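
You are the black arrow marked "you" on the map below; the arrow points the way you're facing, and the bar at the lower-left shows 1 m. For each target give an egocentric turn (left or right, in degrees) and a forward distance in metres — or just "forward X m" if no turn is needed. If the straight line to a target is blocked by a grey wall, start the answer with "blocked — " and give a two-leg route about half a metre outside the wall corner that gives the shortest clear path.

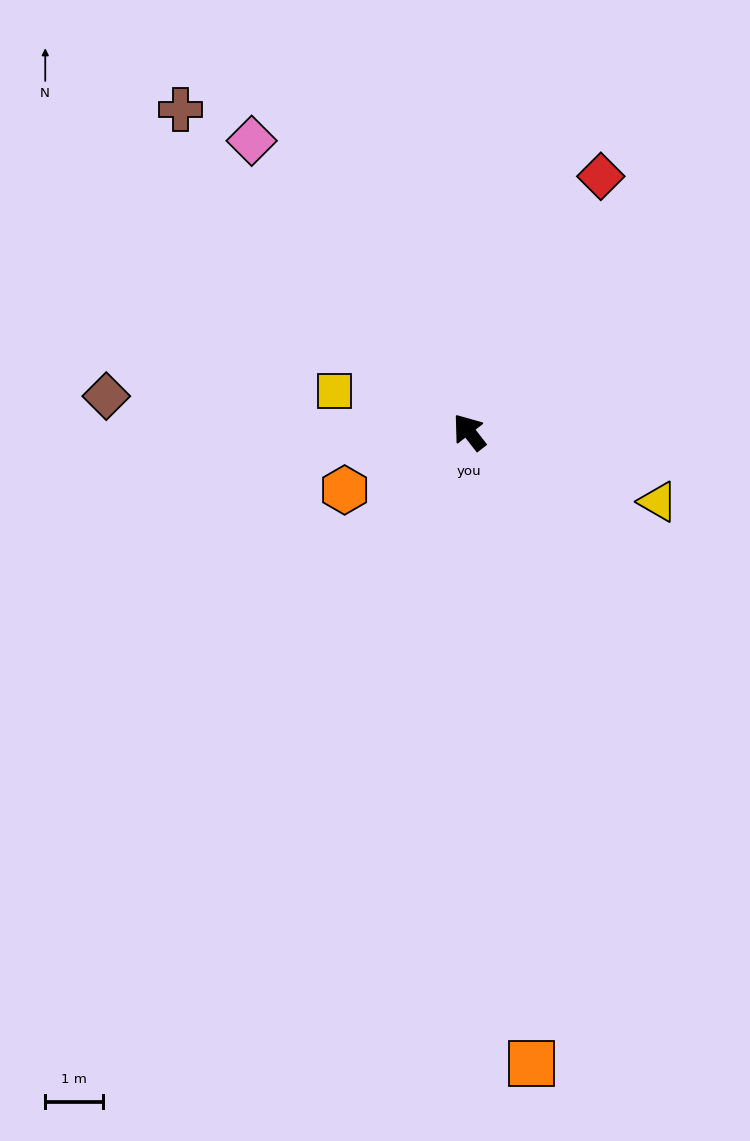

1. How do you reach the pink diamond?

forward 6.3 m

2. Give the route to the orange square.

turn left 148°, forward 11.0 m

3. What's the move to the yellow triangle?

turn right 148°, forward 3.5 m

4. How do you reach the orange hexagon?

turn left 77°, forward 2.4 m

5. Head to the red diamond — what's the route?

turn right 65°, forward 5.0 m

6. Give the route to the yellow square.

turn left 35°, forward 2.4 m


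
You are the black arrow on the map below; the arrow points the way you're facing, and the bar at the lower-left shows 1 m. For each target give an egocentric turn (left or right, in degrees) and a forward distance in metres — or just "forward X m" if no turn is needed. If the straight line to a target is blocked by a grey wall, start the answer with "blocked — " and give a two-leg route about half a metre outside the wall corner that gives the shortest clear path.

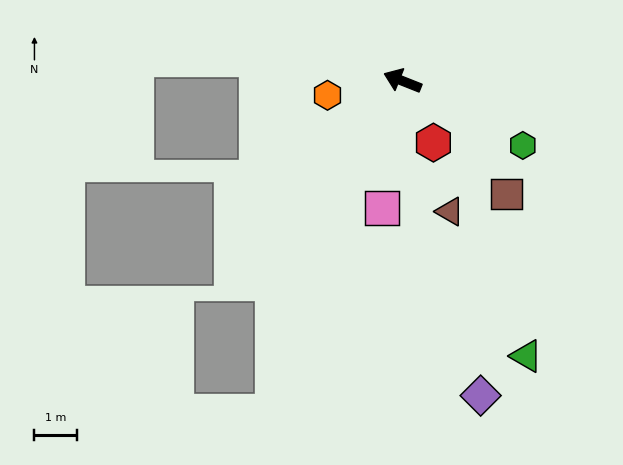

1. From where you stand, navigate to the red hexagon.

turn left 138°, forward 1.6 m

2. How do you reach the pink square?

turn left 103°, forward 3.0 m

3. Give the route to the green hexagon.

turn left 173°, forward 3.2 m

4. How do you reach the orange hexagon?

turn left 32°, forward 1.8 m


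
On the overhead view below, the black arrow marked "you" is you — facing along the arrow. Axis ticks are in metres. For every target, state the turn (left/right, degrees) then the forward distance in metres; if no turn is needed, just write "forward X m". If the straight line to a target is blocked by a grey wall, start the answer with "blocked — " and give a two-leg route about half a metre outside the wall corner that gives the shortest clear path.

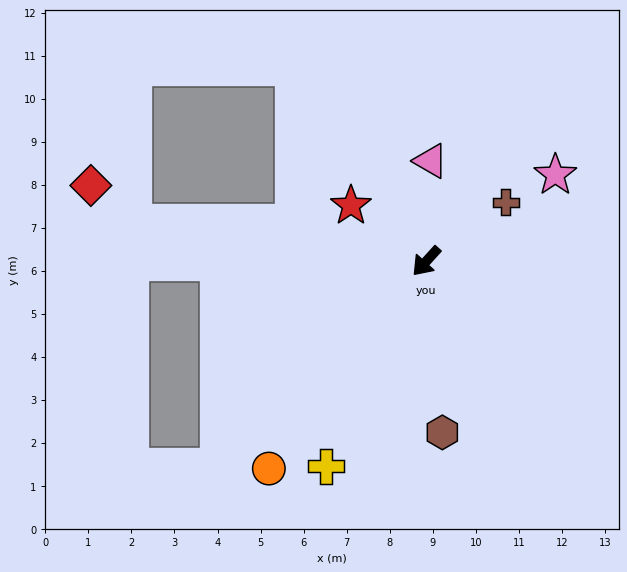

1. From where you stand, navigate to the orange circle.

turn left 5°, forward 6.0 m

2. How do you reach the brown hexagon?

turn left 48°, forward 4.0 m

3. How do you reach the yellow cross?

turn left 16°, forward 5.3 m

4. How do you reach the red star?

turn right 84°, forward 2.2 m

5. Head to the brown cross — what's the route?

turn left 169°, forward 2.3 m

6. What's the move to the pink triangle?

turn right 140°, forward 2.3 m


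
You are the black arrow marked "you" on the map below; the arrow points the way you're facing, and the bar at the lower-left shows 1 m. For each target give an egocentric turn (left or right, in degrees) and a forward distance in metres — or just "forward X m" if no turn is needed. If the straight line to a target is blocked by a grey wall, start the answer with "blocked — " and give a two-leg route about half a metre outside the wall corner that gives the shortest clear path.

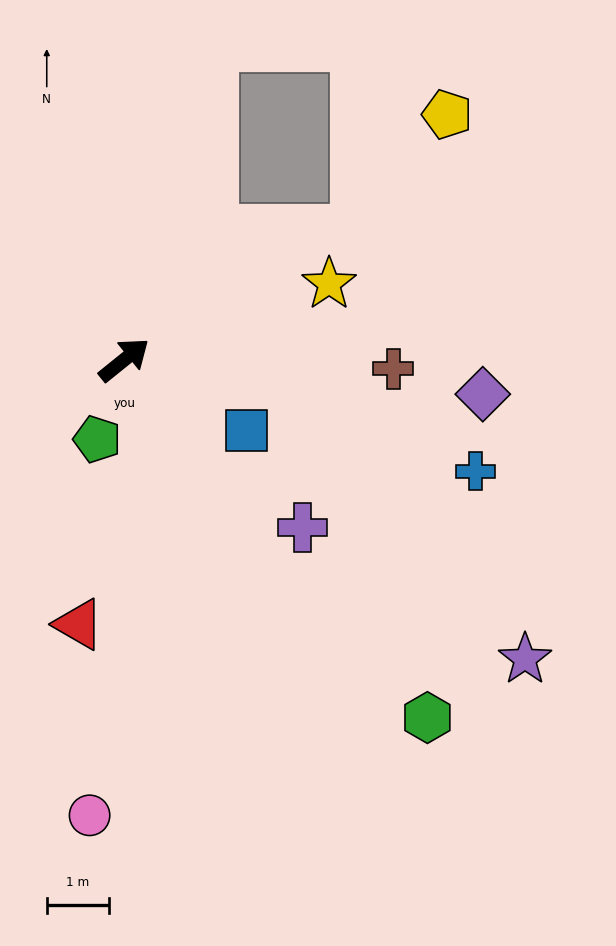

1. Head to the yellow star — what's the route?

turn right 19°, forward 3.5 m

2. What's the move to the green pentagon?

turn right 148°, forward 1.4 m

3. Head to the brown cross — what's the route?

turn right 41°, forward 4.3 m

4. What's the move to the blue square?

turn right 69°, forward 2.3 m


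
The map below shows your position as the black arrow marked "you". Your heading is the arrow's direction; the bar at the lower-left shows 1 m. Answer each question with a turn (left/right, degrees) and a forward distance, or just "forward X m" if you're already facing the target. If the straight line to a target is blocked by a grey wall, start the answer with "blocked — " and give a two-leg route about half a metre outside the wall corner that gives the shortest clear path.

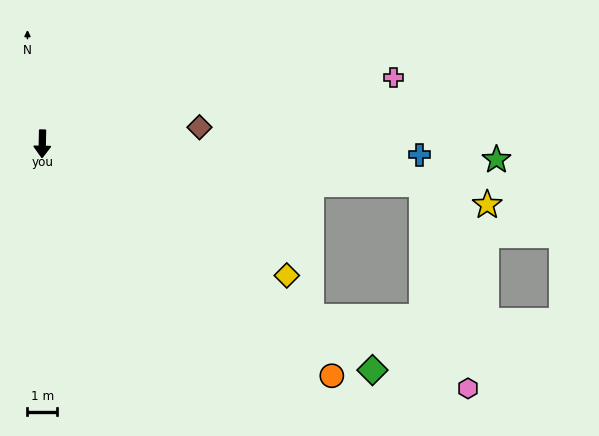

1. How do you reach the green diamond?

turn left 57°, forward 13.5 m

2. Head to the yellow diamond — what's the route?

turn left 63°, forward 9.3 m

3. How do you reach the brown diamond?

turn left 97°, forward 5.3 m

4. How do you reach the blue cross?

turn left 89°, forward 12.7 m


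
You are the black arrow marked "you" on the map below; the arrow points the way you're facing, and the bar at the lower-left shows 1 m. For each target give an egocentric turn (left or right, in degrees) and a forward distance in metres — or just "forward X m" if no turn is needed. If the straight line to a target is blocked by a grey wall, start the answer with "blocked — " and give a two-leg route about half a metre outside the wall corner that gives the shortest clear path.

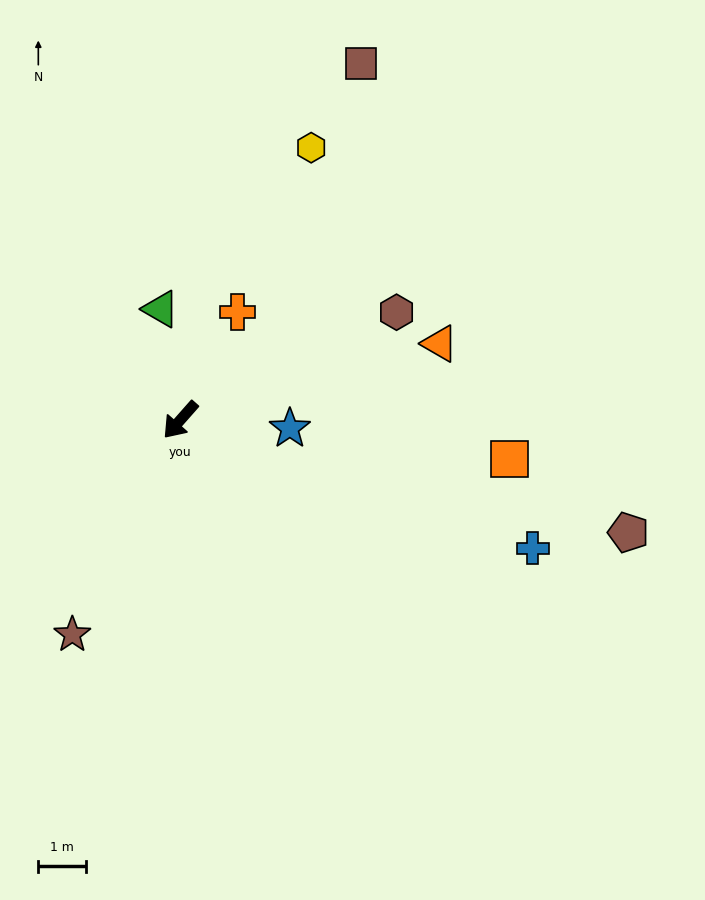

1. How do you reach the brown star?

turn left 15°, forward 5.1 m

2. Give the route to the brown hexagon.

turn left 158°, forward 5.1 m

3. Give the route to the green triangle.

turn right 129°, forward 2.4 m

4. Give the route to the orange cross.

turn right 166°, forward 2.6 m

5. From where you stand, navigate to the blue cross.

turn left 111°, forward 7.9 m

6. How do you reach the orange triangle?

turn left 148°, forward 5.7 m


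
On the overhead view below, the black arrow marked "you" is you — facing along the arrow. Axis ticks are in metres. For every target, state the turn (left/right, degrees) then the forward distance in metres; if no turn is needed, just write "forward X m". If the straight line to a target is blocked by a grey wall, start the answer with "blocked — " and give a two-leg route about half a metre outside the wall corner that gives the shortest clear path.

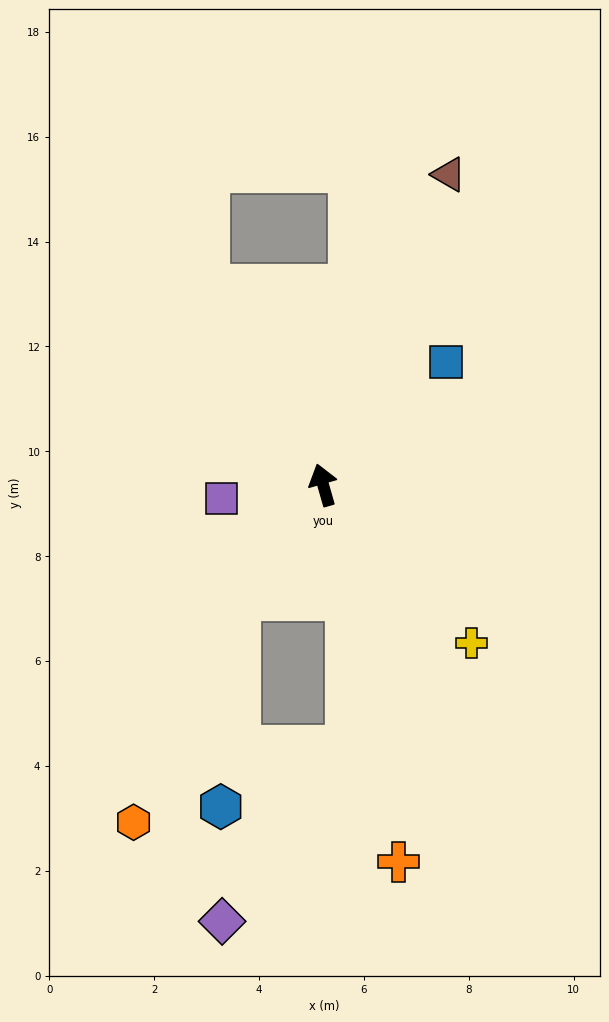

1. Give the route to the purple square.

turn left 82°, forward 2.0 m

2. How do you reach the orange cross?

turn left 175°, forward 7.3 m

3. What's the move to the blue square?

turn right 61°, forward 3.3 m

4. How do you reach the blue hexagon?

blocked — turn left 128°, forward 2.7 m, then turn left 31°, forward 4.0 m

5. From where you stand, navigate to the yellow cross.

turn right 153°, forward 4.1 m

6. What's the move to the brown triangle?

turn right 38°, forward 6.4 m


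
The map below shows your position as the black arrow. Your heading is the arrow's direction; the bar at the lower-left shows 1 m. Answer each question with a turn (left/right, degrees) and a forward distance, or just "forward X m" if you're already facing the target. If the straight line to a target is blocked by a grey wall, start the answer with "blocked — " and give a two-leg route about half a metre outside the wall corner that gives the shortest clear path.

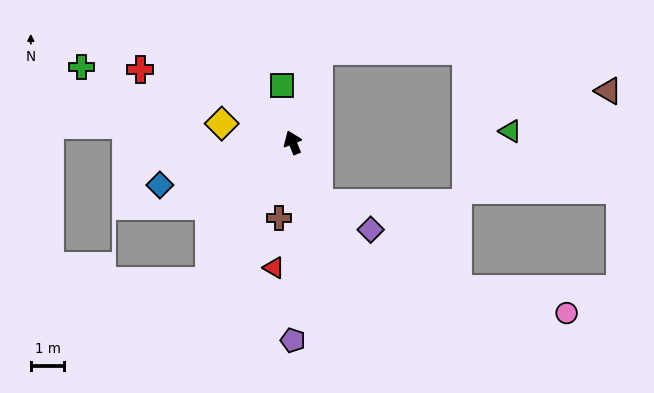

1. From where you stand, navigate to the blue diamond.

turn left 86°, forward 4.2 m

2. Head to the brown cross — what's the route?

turn left 148°, forward 2.3 m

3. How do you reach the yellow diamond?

turn left 53°, forward 2.2 m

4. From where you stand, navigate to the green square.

turn right 11°, forward 1.7 m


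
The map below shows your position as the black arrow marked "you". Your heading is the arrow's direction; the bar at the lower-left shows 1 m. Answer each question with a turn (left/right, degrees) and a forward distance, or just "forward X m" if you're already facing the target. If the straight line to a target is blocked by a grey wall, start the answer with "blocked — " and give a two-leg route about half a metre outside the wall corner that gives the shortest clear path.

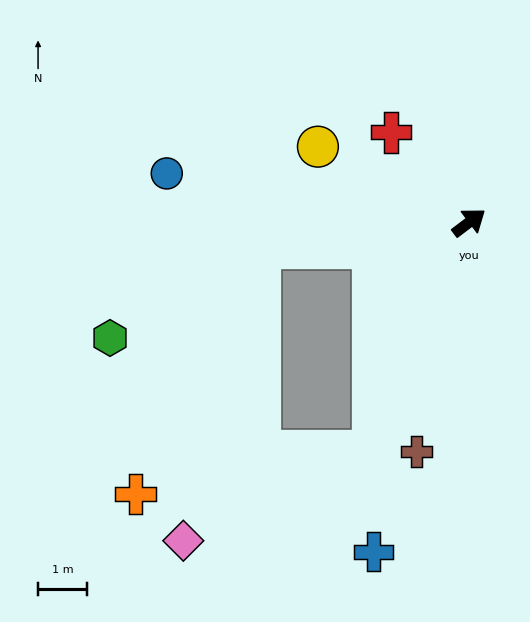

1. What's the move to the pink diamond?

blocked — turn right 150°, forward 5.1 m, then turn right 42°, forward 4.3 m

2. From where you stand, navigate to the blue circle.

turn left 134°, forward 6.3 m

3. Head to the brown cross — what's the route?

turn right 140°, forward 4.8 m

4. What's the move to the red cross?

turn left 94°, forward 2.5 m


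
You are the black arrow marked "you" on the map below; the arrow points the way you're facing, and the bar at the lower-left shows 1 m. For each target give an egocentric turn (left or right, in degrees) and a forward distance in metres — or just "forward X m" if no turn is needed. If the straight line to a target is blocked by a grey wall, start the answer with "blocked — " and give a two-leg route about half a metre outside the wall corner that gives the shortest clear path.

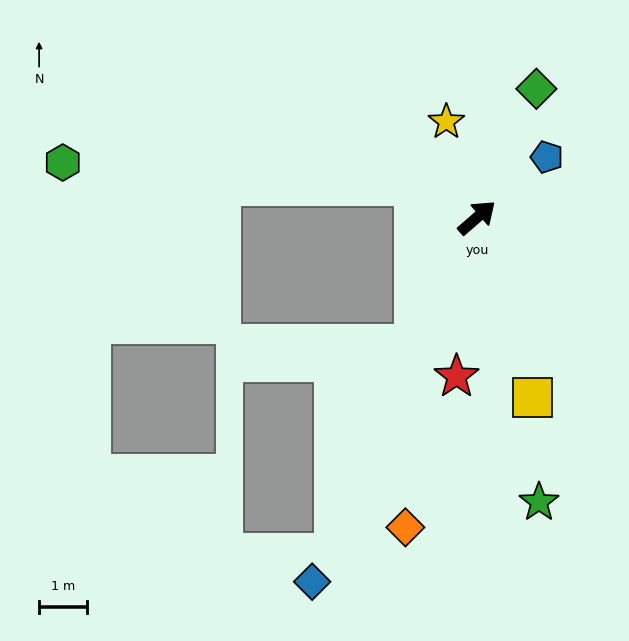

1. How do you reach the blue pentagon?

forward 1.9 m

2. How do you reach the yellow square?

turn right 114°, forward 3.9 m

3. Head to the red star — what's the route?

turn right 138°, forward 3.3 m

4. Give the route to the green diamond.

turn left 24°, forward 2.9 m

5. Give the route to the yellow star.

turn left 67°, forward 2.1 m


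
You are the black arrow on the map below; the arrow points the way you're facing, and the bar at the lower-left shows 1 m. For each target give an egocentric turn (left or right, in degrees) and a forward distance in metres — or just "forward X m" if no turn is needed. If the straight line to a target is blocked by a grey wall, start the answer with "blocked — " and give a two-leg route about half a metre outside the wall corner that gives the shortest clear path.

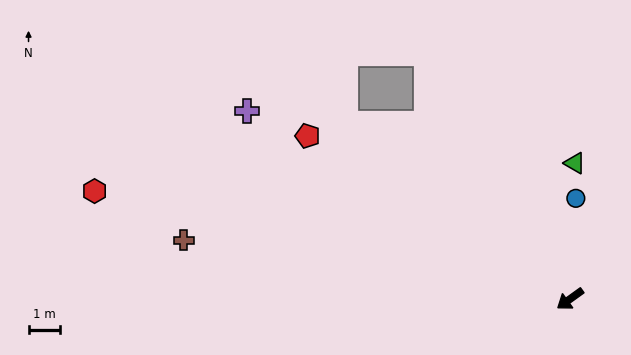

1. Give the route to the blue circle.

turn right 129°, forward 3.2 m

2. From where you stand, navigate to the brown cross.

turn right 44°, forward 12.3 m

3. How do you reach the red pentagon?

turn right 68°, forward 9.7 m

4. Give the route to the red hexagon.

turn right 49°, forward 15.3 m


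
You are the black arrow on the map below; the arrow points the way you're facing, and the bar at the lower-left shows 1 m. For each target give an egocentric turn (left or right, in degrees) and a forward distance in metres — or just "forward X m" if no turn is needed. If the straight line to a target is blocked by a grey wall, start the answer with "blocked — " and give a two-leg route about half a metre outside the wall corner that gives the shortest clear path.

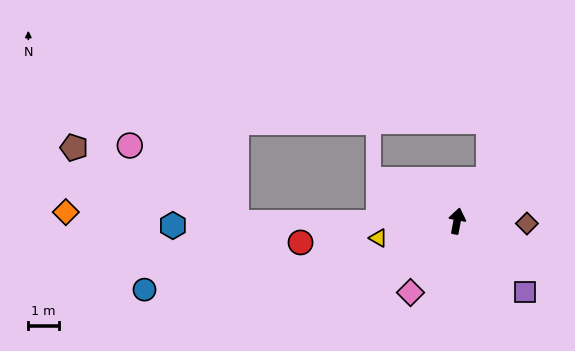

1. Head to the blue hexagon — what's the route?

turn left 101°, forward 9.4 m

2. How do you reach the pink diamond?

turn left 157°, forward 2.8 m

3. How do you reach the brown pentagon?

blocked — turn left 101°, forward 7.3 m, then turn right 25°, forward 5.9 m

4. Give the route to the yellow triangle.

turn left 113°, forward 2.7 m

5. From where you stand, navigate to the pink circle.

blocked — turn left 101°, forward 7.3 m, then turn right 36°, forward 4.3 m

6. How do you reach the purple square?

turn right 126°, forward 3.2 m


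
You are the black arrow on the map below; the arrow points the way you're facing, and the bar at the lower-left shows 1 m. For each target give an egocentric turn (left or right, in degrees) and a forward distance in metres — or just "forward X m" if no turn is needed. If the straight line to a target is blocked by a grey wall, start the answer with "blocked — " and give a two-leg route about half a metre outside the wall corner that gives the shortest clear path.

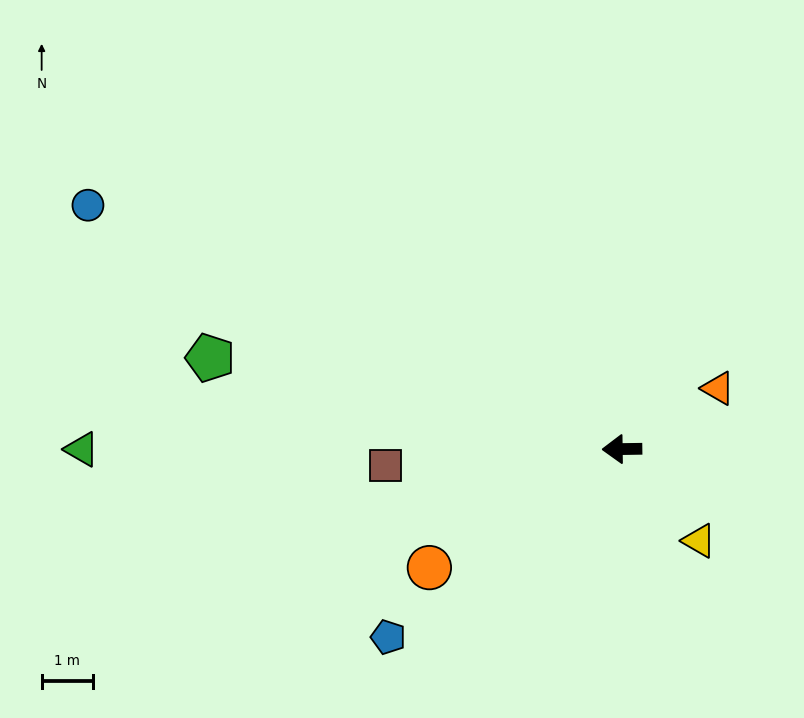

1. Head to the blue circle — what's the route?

turn right 25°, forward 11.4 m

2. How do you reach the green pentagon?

turn right 13°, forward 8.2 m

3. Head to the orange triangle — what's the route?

turn right 148°, forward 2.2 m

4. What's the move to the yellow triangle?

turn left 129°, forward 2.3 m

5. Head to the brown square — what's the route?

turn left 3°, forward 4.6 m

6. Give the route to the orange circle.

turn left 31°, forward 4.4 m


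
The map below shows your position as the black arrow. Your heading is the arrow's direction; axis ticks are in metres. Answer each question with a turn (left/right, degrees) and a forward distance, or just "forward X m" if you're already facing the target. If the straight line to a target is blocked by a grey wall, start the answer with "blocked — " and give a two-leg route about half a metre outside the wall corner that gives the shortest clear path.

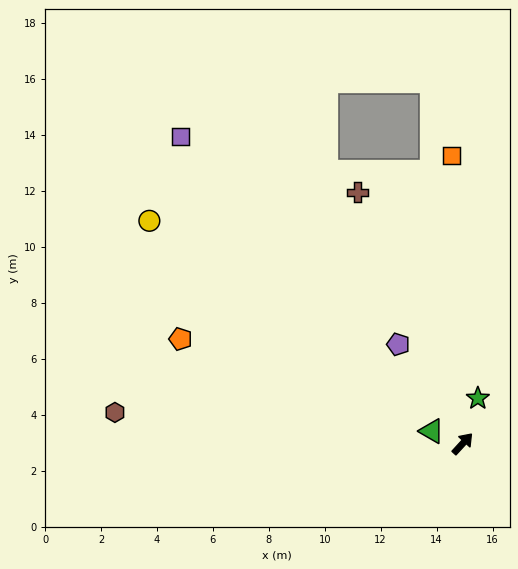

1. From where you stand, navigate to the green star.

turn left 24°, forward 1.7 m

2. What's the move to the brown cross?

turn left 65°, forward 9.7 m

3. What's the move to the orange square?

turn left 45°, forward 10.3 m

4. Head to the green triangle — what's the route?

turn left 111°, forward 1.2 m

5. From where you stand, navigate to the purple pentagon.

turn left 76°, forward 4.2 m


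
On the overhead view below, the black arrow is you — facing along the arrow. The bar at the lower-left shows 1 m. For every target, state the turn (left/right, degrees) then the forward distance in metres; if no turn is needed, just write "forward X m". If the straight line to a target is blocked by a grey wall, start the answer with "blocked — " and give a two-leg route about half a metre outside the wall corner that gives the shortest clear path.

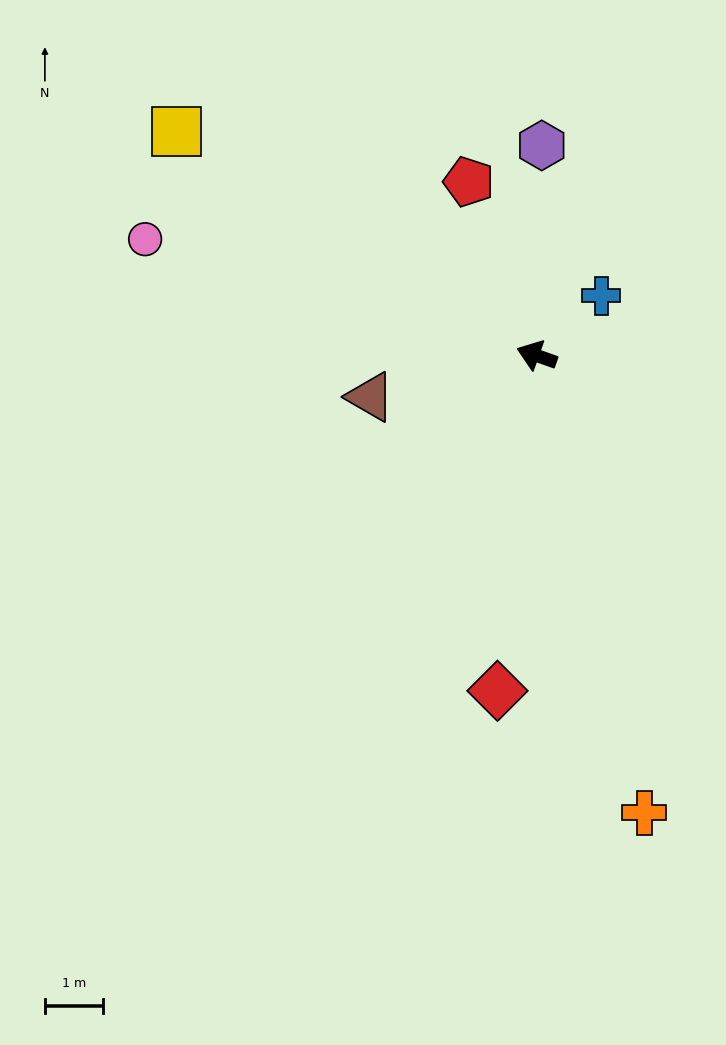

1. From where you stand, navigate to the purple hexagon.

turn right 72°, forward 3.6 m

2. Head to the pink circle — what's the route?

turn left 3°, forward 7.0 m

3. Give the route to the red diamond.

turn left 103°, forward 5.8 m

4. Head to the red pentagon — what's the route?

turn right 49°, forward 3.2 m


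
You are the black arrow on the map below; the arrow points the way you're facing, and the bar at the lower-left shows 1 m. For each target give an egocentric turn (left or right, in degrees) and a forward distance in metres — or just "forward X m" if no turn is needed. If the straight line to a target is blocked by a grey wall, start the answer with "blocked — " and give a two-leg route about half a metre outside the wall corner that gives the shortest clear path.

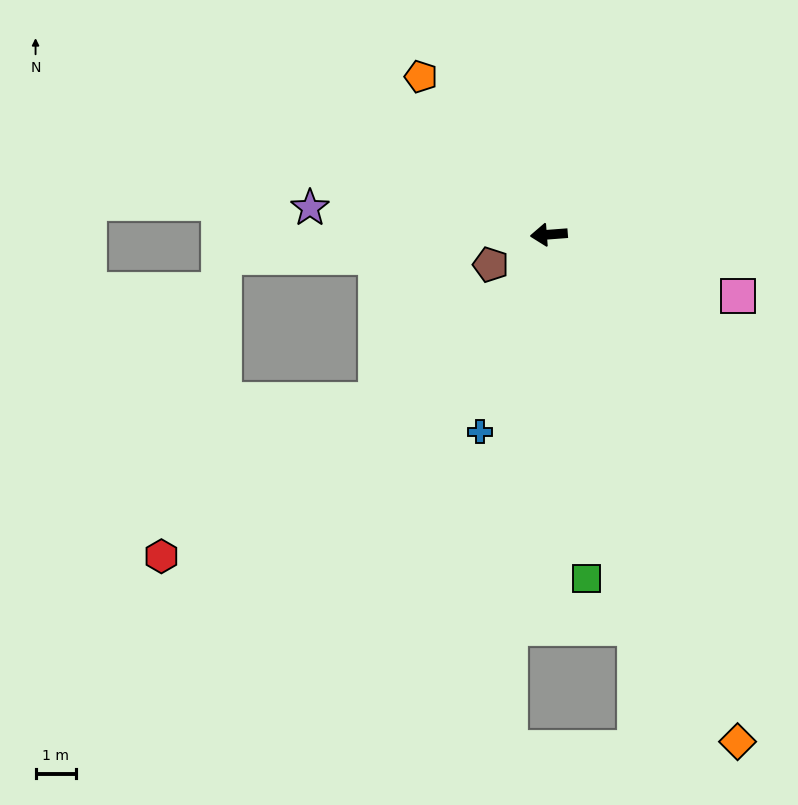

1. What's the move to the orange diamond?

turn left 106°, forward 13.3 m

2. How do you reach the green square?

turn left 92°, forward 8.5 m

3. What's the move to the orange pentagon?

turn right 55°, forward 5.0 m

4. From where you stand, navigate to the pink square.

turn left 158°, forward 4.9 m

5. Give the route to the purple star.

turn right 11°, forward 5.9 m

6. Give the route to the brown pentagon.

turn left 23°, forward 1.6 m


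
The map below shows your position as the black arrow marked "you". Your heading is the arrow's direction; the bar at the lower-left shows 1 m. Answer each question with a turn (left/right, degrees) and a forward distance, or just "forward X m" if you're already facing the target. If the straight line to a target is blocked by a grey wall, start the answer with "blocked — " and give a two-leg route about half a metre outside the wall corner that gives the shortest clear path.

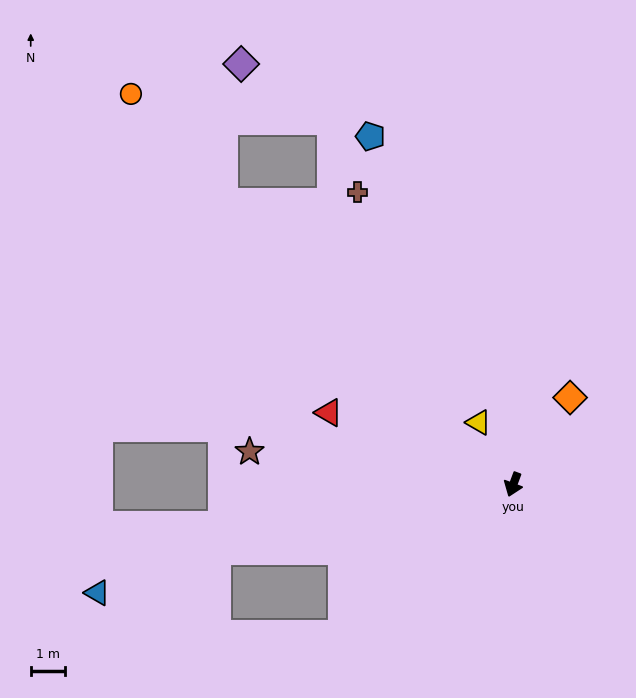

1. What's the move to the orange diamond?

turn left 167°, forward 3.0 m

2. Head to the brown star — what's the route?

turn right 77°, forward 7.7 m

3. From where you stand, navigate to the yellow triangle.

turn right 130°, forward 2.1 m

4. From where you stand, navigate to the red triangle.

turn right 91°, forward 5.7 m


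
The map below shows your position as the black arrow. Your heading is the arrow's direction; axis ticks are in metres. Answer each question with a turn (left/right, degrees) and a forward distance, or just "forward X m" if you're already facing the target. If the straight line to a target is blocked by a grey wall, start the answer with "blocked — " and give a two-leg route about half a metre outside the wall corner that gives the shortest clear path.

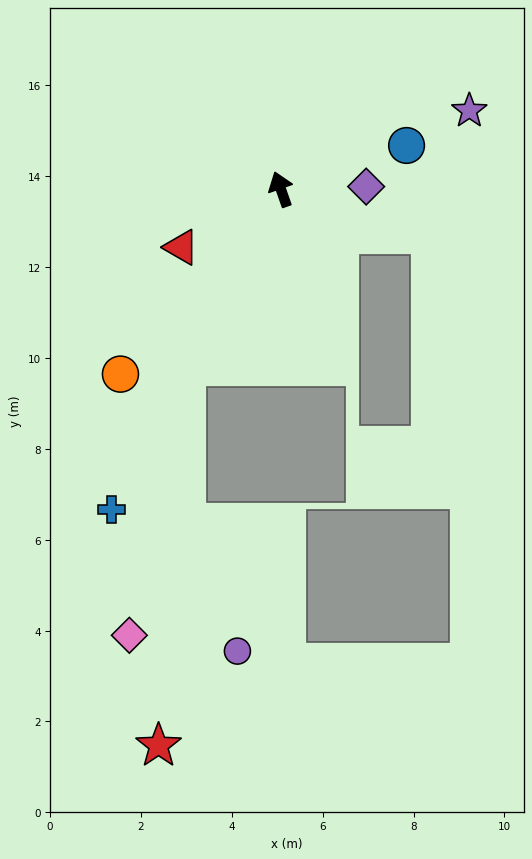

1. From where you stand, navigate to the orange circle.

turn left 120°, forward 5.4 m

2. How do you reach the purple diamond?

turn right 108°, forward 1.9 m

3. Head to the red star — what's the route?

blocked — turn left 133°, forward 4.4 m, then turn left 23°, forward 8.4 m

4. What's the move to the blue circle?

turn right 90°, forward 2.9 m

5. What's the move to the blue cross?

turn left 133°, forward 8.0 m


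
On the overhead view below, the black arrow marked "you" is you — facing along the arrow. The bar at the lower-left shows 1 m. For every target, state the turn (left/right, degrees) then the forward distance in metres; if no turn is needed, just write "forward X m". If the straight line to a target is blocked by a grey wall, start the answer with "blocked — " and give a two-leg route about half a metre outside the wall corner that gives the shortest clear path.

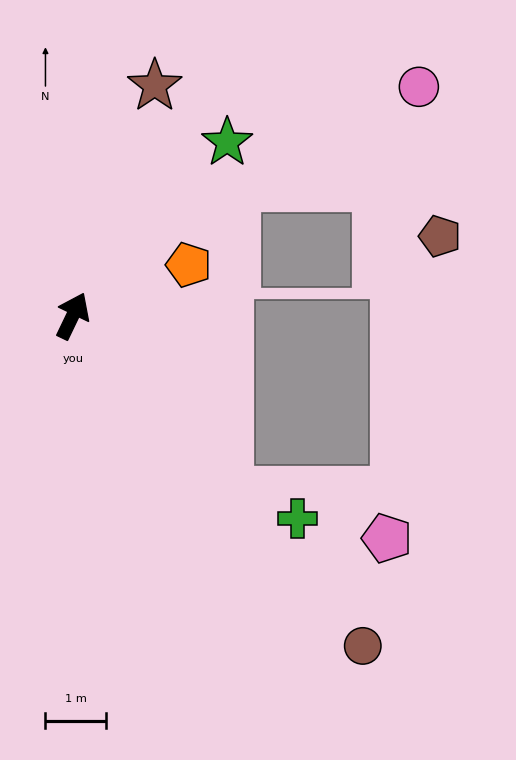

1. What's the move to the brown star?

turn left 6°, forward 4.0 m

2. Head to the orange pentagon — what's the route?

turn right 41°, forward 2.1 m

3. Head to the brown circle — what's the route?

turn right 113°, forward 7.3 m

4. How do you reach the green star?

turn right 16°, forward 3.8 m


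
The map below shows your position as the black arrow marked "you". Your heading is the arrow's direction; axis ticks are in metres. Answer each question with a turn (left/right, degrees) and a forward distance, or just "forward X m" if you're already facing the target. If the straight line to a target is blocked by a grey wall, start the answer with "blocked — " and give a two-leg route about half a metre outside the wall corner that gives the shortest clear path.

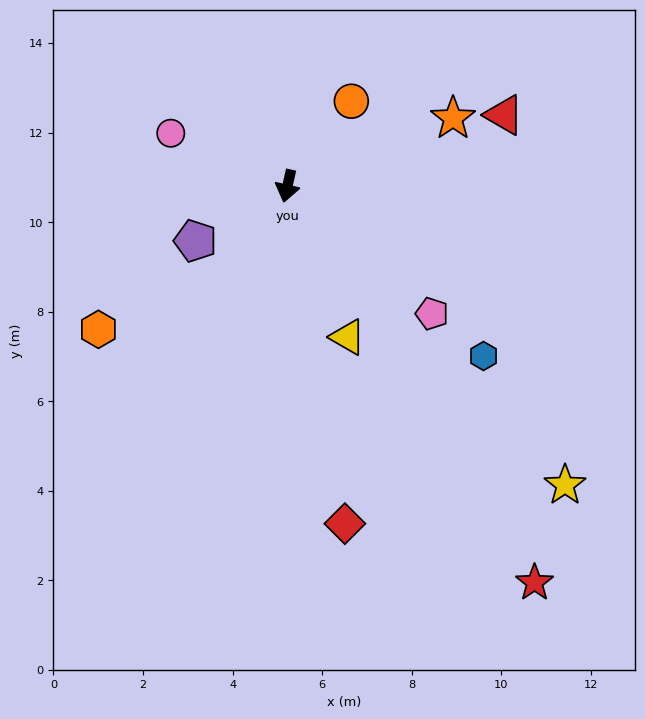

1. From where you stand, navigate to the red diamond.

turn left 22°, forward 7.6 m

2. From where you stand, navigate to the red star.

turn left 45°, forward 10.4 m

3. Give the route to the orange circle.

turn left 156°, forward 2.4 m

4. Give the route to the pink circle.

turn right 102°, forward 2.9 m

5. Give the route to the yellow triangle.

turn left 34°, forward 3.6 m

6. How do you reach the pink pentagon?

turn left 61°, forward 4.3 m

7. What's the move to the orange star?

turn left 125°, forward 4.0 m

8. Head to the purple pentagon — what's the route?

turn right 46°, forward 2.4 m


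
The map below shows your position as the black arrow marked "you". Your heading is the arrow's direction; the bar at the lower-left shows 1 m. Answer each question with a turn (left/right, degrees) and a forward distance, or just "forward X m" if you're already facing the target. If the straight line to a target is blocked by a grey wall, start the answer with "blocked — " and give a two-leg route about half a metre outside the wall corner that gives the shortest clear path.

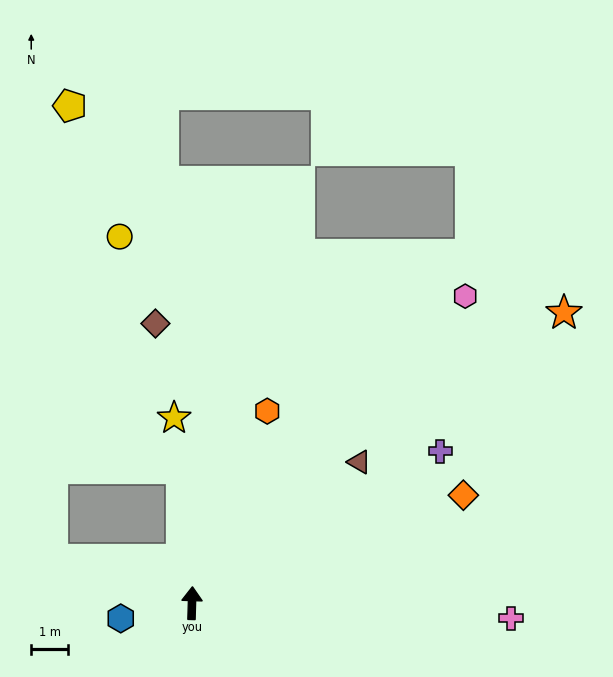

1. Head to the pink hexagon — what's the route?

turn right 40°, forward 11.2 m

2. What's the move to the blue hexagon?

turn left 104°, forward 2.0 m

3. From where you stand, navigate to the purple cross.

turn right 57°, forward 7.9 m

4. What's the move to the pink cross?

turn right 91°, forward 8.7 m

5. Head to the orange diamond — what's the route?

turn right 67°, forward 8.0 m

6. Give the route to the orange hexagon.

turn right 20°, forward 5.6 m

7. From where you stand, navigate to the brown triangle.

turn right 48°, forward 6.0 m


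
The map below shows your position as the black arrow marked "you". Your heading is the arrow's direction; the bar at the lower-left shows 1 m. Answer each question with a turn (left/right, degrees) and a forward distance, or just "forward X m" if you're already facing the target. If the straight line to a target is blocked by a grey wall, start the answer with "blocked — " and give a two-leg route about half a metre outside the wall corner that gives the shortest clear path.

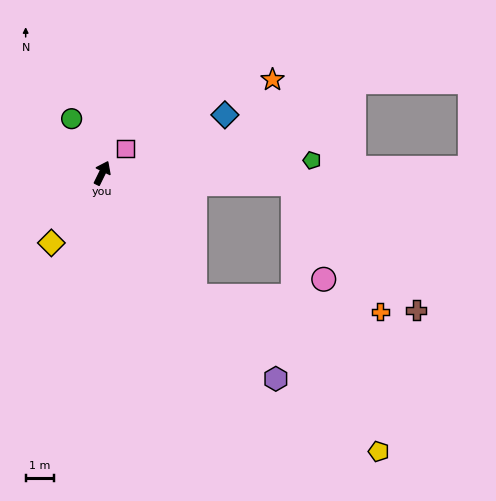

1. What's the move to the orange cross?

blocked — turn right 117°, forward 5.5 m, then turn left 48°, forward 6.6 m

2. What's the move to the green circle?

turn left 56°, forward 2.2 m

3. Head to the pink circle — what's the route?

blocked — turn right 67°, forward 6.8 m, then turn right 69°, forward 3.6 m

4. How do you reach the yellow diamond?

turn left 170°, forward 3.1 m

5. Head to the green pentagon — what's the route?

turn right 60°, forward 7.5 m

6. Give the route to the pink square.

turn right 18°, forward 1.2 m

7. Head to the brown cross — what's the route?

blocked — turn right 67°, forward 6.8 m, then turn right 43°, forward 6.3 m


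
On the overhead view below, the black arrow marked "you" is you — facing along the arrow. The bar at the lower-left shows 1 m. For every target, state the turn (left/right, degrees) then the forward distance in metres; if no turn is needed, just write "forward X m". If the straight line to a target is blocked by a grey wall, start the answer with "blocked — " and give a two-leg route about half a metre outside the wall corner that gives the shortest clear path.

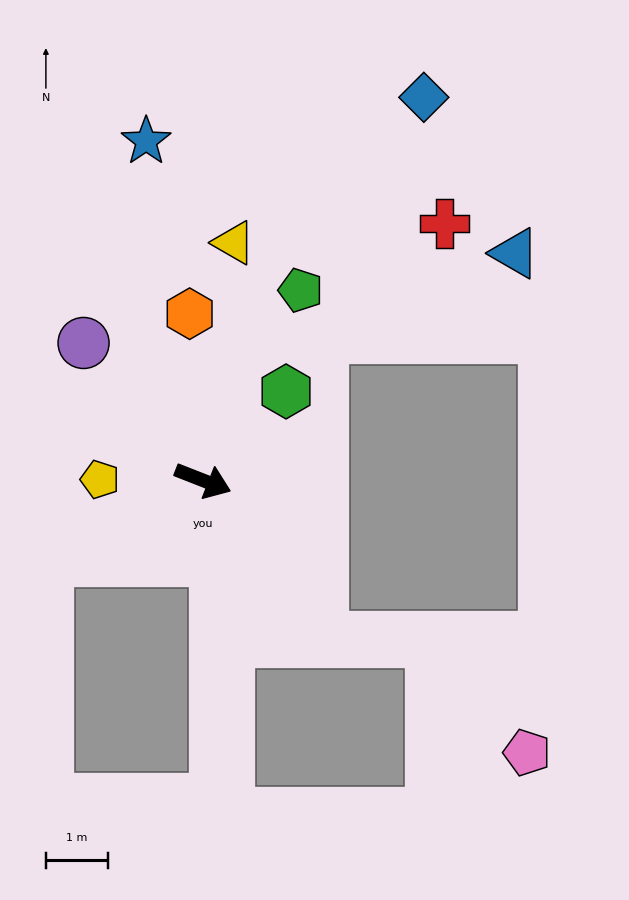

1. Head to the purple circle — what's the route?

turn left 152°, forward 3.0 m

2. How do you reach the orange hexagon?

turn left 116°, forward 2.7 m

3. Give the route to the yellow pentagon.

turn right 159°, forward 1.7 m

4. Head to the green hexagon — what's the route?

turn left 68°, forward 2.0 m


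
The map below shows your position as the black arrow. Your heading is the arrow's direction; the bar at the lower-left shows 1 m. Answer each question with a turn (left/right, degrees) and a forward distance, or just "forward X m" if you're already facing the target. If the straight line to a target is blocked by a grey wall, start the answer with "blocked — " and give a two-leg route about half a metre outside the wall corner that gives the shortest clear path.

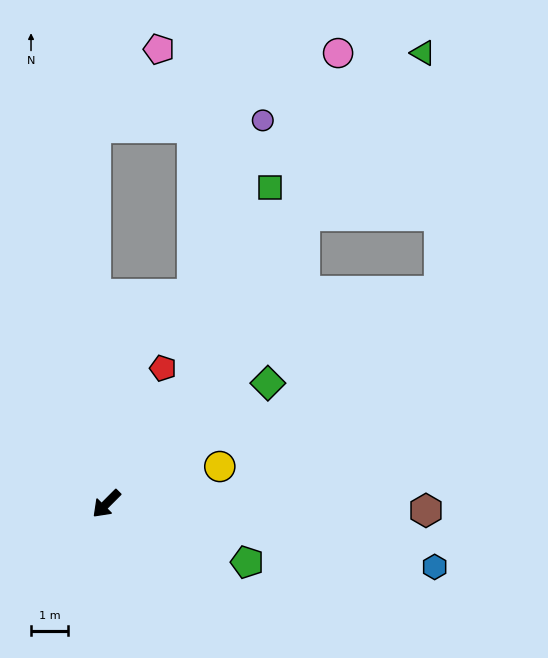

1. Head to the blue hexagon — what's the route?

turn left 124°, forward 9.1 m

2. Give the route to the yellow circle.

turn left 153°, forward 3.3 m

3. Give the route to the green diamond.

turn left 172°, forward 5.5 m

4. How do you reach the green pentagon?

turn left 112°, forward 4.2 m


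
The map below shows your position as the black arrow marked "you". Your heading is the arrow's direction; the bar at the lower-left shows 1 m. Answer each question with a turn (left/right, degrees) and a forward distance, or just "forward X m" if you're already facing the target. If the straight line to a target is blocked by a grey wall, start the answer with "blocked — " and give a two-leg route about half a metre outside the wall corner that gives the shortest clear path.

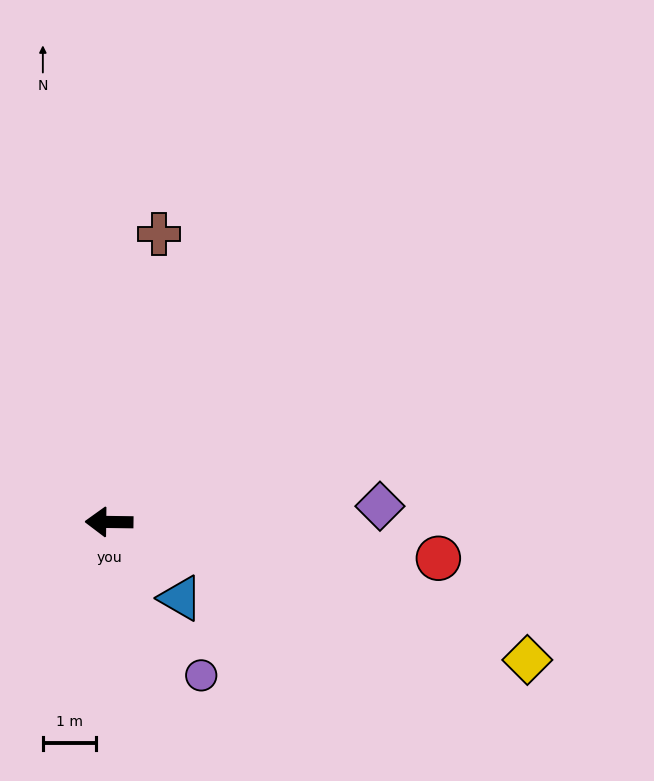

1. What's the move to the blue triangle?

turn left 134°, forward 2.0 m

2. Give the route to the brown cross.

turn right 99°, forward 5.5 m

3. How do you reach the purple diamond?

turn right 176°, forward 5.1 m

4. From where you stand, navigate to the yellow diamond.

turn left 162°, forward 8.3 m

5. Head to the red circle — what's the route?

turn left 174°, forward 6.3 m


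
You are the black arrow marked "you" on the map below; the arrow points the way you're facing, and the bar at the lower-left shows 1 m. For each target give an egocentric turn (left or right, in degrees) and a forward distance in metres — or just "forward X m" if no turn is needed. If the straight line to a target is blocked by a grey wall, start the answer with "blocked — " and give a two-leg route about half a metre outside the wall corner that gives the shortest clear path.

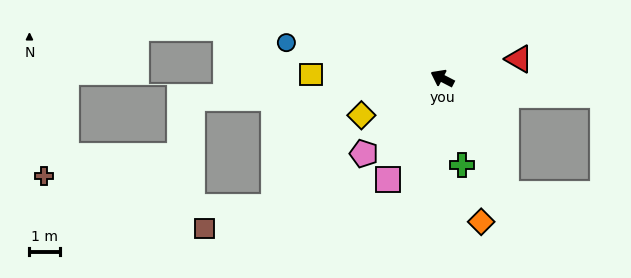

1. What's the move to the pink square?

turn left 89°, forward 3.8 m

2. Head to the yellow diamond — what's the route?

turn left 52°, forward 2.9 m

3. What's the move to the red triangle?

turn right 139°, forward 2.6 m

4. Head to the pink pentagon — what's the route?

turn left 71°, forward 3.6 m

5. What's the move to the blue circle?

turn left 14°, forward 5.2 m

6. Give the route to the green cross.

turn left 130°, forward 2.9 m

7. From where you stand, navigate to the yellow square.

turn left 26°, forward 4.3 m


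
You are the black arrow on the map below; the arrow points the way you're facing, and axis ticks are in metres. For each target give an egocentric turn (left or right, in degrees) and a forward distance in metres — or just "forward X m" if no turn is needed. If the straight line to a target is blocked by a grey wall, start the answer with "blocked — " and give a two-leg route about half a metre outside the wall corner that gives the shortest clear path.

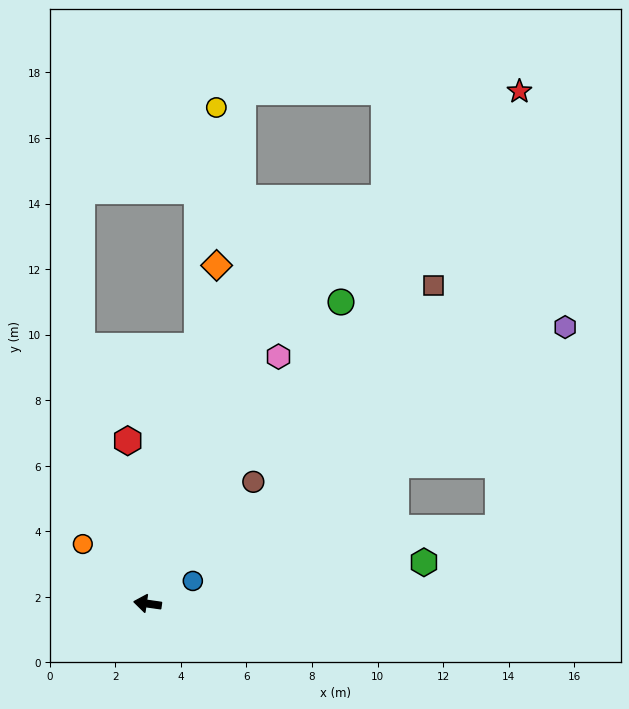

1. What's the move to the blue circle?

turn right 145°, forward 1.5 m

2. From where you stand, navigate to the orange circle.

turn right 35°, forward 2.7 m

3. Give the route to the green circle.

turn right 115°, forward 10.9 m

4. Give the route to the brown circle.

turn right 123°, forward 4.9 m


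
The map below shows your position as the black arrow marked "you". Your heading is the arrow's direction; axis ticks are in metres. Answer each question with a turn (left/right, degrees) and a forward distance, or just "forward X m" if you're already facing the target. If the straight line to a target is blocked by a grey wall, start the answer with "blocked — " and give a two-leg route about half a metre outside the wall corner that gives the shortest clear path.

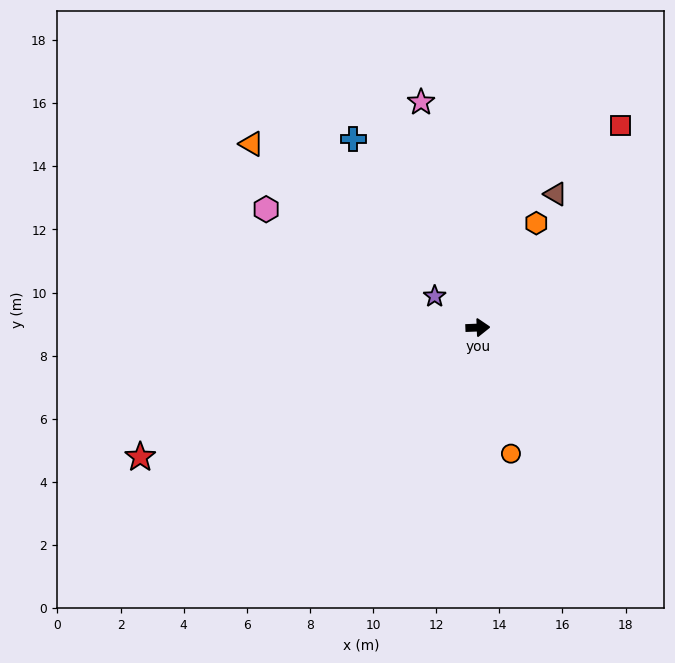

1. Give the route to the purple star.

turn left 142°, forward 1.7 m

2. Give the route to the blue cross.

turn left 121°, forward 7.2 m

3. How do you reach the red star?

turn right 161°, forward 11.5 m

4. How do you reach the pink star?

turn left 102°, forward 7.4 m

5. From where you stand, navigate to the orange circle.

turn right 78°, forward 4.1 m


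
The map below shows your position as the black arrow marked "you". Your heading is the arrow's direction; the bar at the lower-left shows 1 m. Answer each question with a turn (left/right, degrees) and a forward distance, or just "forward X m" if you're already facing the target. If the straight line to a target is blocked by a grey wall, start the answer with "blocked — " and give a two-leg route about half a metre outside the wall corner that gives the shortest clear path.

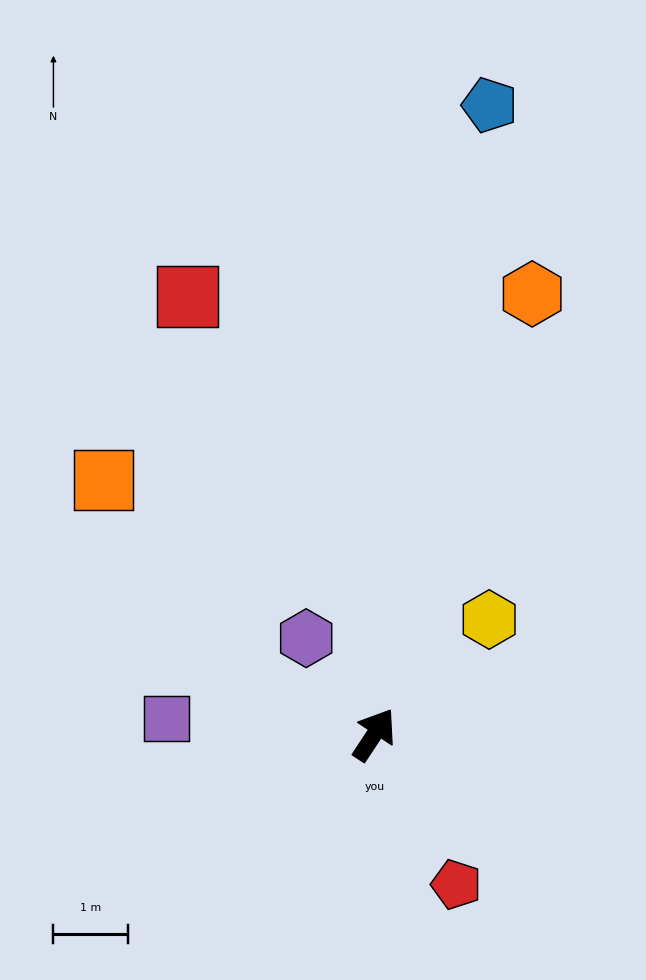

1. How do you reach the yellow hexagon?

turn right 12°, forward 2.2 m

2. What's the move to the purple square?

turn left 119°, forward 2.8 m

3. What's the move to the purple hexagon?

turn left 69°, forward 1.6 m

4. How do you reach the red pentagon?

turn right 118°, forward 2.3 m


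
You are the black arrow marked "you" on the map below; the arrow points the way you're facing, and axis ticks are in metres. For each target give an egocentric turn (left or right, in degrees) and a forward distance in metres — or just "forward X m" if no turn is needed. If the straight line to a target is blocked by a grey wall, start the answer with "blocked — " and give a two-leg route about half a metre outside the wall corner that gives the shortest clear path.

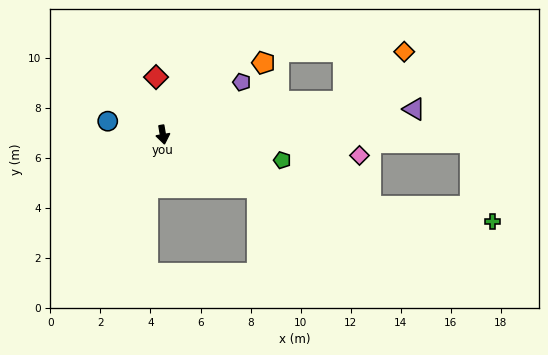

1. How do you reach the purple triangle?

turn left 86°, forward 10.1 m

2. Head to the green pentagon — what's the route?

turn left 68°, forward 4.9 m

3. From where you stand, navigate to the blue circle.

turn right 113°, forward 2.3 m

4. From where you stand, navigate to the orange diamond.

blocked — turn left 91°, forward 7.3 m, then turn left 29°, forward 3.1 m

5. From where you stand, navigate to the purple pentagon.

turn left 114°, forward 3.8 m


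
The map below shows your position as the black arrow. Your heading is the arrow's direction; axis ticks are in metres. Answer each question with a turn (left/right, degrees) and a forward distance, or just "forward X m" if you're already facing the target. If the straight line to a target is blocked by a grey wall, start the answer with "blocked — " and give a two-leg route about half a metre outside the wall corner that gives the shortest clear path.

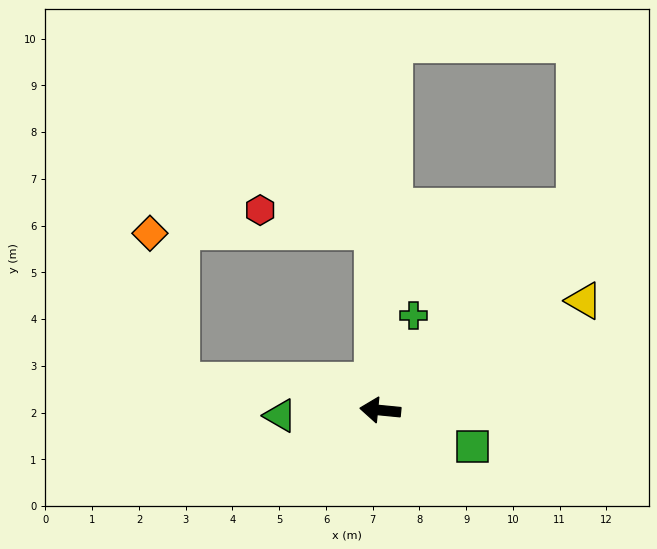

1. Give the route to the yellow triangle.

turn right 146°, forward 4.9 m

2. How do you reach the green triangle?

turn left 9°, forward 2.1 m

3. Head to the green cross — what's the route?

turn right 104°, forward 2.1 m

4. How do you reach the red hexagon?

blocked — turn right 83°, forward 3.9 m, then turn left 79°, forward 2.5 m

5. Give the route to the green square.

turn left 164°, forward 2.1 m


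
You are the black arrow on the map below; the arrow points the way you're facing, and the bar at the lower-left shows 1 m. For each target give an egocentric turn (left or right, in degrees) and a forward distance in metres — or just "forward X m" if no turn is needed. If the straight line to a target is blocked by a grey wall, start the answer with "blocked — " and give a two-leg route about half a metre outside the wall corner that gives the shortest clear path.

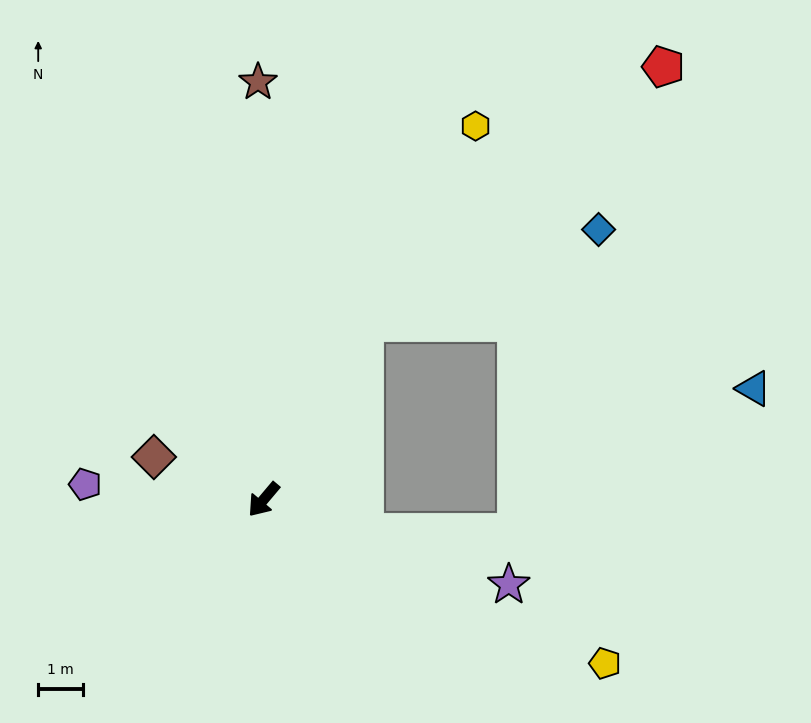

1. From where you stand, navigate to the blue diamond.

blocked — turn right 170°, forward 4.5 m, then turn right 38°, forward 5.6 m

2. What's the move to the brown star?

turn right 139°, forward 9.3 m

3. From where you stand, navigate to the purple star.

turn left 111°, forward 5.8 m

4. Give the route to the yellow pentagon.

turn left 104°, forward 8.4 m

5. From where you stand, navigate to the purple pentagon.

turn right 55°, forward 4.0 m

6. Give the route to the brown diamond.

turn right 71°, forward 2.6 m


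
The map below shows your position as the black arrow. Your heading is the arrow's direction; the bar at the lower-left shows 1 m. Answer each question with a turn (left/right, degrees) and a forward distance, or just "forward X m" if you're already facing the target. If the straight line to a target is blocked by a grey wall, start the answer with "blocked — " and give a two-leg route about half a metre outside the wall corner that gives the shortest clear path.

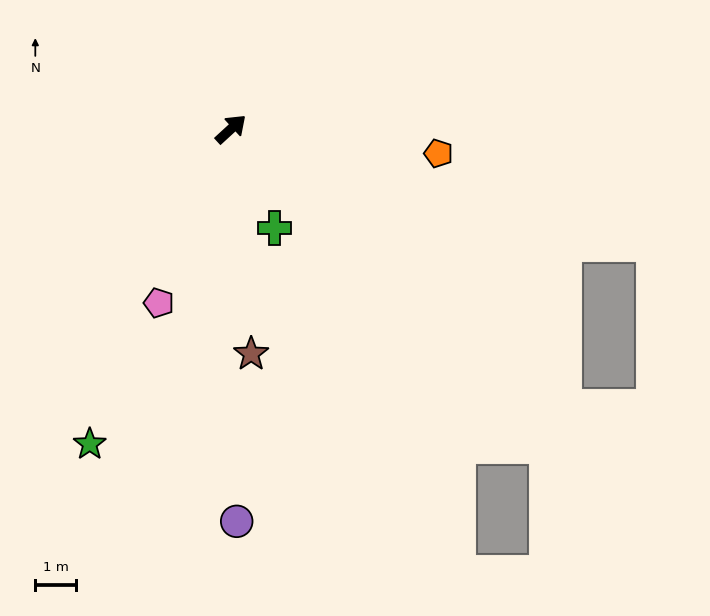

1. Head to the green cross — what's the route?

turn right 109°, forward 2.6 m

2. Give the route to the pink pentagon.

turn right 155°, forward 4.6 m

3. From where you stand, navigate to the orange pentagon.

turn right 49°, forward 5.1 m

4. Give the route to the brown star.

turn right 127°, forward 5.5 m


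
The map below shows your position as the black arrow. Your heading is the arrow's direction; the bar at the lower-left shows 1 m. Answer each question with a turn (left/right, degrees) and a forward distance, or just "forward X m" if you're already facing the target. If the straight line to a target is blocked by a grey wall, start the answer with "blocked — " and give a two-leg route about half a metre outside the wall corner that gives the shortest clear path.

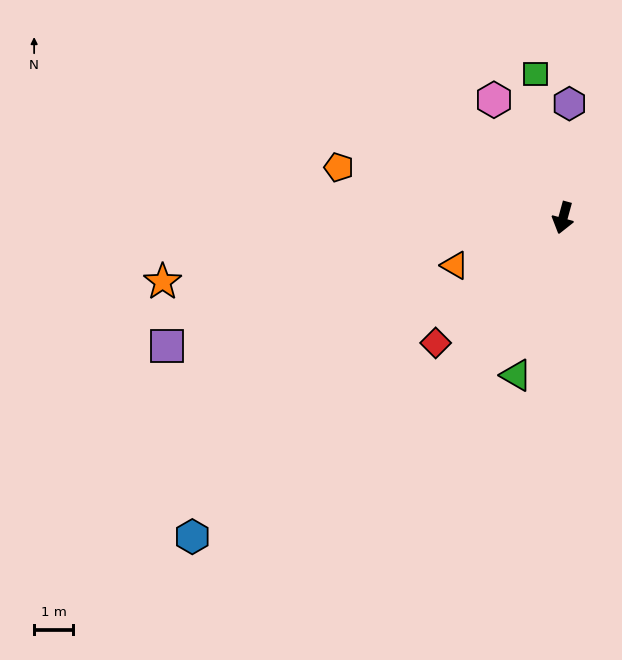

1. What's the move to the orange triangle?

turn right 51°, forward 3.0 m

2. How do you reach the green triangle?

forward 4.2 m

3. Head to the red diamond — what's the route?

turn right 30°, forward 4.6 m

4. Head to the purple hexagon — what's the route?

turn right 168°, forward 2.9 m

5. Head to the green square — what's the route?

turn right 154°, forward 3.7 m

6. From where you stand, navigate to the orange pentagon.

turn right 87°, forward 5.9 m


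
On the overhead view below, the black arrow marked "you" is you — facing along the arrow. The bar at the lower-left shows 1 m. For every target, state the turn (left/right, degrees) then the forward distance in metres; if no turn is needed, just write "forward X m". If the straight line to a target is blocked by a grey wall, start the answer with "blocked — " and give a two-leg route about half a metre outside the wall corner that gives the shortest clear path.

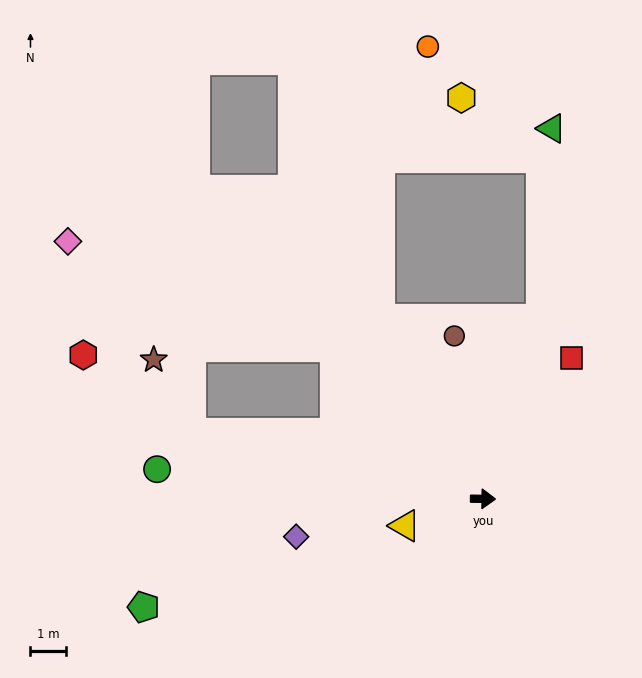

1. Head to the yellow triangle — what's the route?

turn right 160°, forward 2.3 m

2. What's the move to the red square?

turn left 59°, forward 4.7 m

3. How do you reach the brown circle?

turn left 101°, forward 4.7 m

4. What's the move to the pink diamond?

blocked — turn left 135°, forward 6.0 m, then turn left 24°, forward 8.1 m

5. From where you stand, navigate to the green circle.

turn left 176°, forward 9.3 m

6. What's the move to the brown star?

blocked — turn left 168°, forward 8.4 m, then turn right 50°, forward 2.3 m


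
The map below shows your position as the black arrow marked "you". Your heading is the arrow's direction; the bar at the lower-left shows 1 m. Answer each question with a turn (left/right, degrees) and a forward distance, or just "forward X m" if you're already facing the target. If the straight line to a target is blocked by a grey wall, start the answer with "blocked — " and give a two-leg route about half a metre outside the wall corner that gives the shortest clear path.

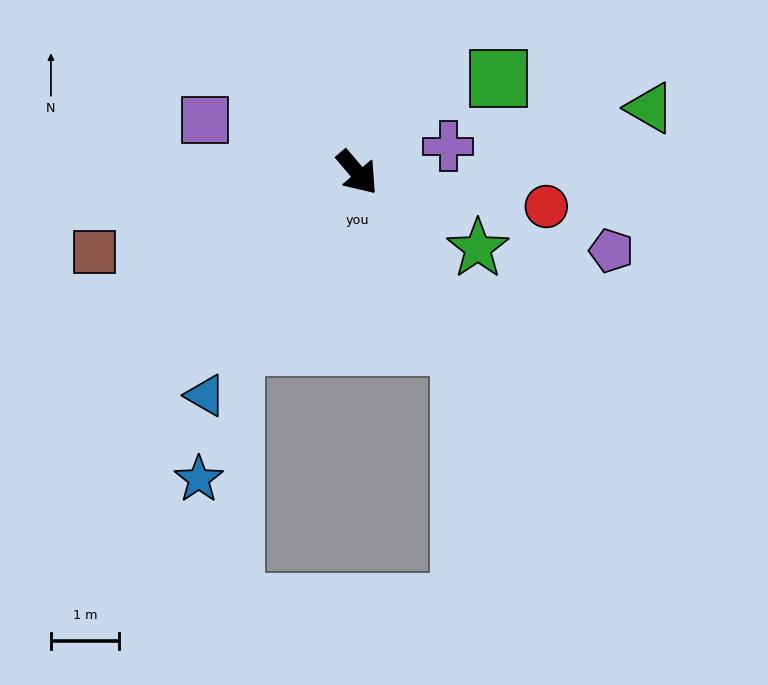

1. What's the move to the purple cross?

turn left 66°, forward 1.4 m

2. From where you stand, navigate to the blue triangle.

turn right 75°, forward 4.0 m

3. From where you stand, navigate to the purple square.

turn right 149°, forward 2.4 m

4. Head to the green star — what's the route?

turn left 17°, forward 2.1 m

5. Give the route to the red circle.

turn left 39°, forward 2.8 m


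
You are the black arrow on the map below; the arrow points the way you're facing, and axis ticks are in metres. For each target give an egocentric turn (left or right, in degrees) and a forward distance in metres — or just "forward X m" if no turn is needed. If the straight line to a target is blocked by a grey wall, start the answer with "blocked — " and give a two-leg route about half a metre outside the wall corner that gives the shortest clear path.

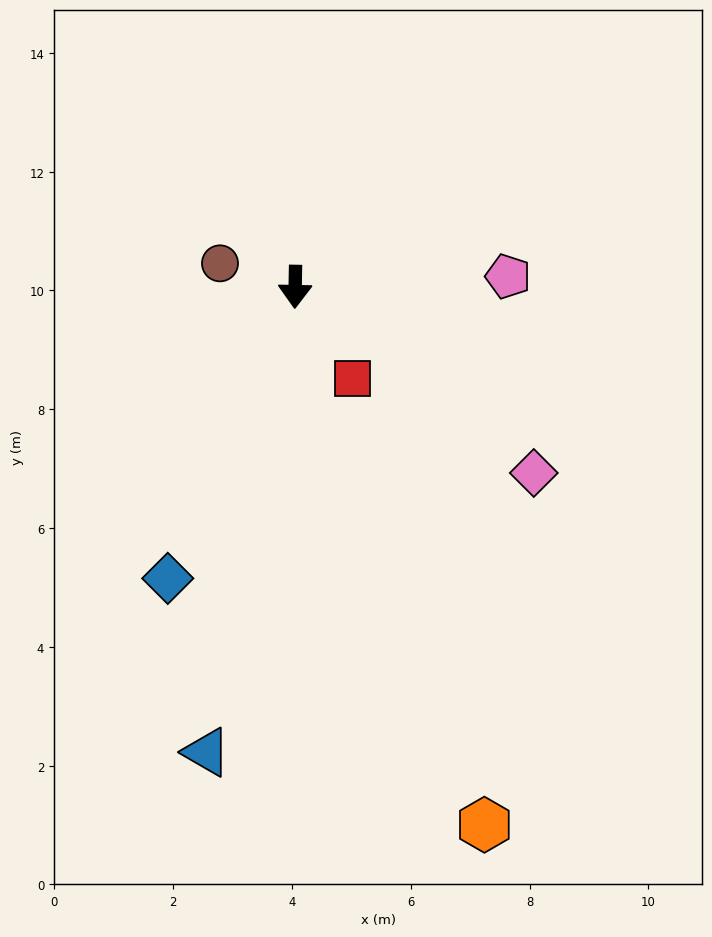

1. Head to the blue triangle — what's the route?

turn right 10°, forward 8.0 m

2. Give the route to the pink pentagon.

turn left 94°, forward 3.6 m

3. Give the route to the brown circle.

turn right 106°, forward 1.3 m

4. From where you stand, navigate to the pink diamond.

turn left 53°, forward 5.1 m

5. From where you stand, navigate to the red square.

turn left 33°, forward 1.8 m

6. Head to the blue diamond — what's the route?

turn right 23°, forward 5.4 m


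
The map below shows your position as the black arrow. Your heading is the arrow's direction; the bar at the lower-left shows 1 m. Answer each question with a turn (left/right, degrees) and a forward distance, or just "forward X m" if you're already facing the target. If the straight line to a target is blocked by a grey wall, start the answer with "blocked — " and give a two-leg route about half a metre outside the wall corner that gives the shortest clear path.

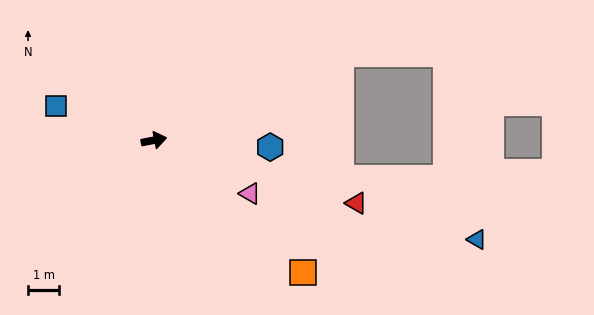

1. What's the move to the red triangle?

turn right 28°, forward 6.8 m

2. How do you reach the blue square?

turn left 150°, forward 3.3 m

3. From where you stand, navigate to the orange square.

turn right 53°, forward 6.3 m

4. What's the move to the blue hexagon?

turn right 14°, forward 3.7 m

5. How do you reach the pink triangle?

turn right 40°, forward 3.5 m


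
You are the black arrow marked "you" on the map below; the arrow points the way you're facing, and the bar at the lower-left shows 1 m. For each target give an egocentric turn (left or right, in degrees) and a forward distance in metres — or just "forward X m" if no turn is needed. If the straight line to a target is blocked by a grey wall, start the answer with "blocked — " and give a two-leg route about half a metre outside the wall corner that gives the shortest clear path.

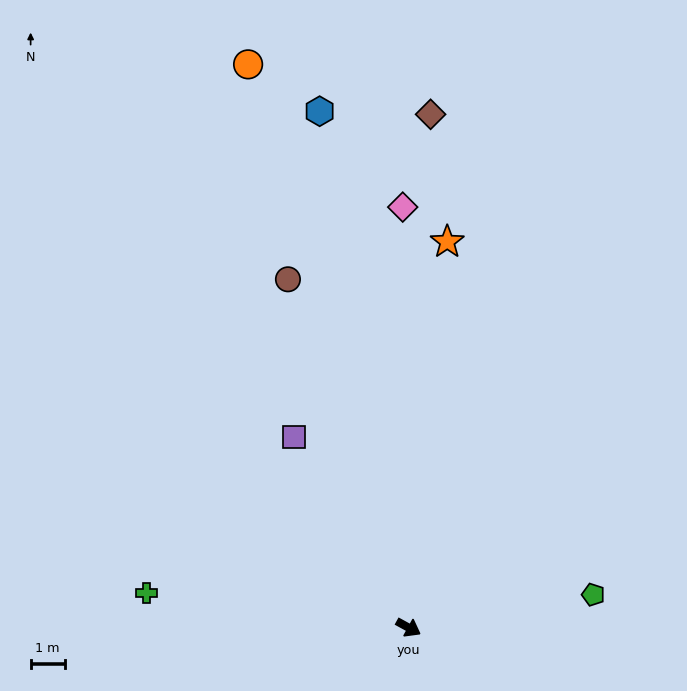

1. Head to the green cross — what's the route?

turn right 159°, forward 7.8 m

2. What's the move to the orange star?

turn left 113°, forward 11.4 m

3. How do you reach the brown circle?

turn left 138°, forward 10.8 m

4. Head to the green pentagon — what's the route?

turn left 39°, forward 5.5 m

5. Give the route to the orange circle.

turn left 135°, forward 17.2 m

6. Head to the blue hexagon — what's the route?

turn left 129°, forward 15.4 m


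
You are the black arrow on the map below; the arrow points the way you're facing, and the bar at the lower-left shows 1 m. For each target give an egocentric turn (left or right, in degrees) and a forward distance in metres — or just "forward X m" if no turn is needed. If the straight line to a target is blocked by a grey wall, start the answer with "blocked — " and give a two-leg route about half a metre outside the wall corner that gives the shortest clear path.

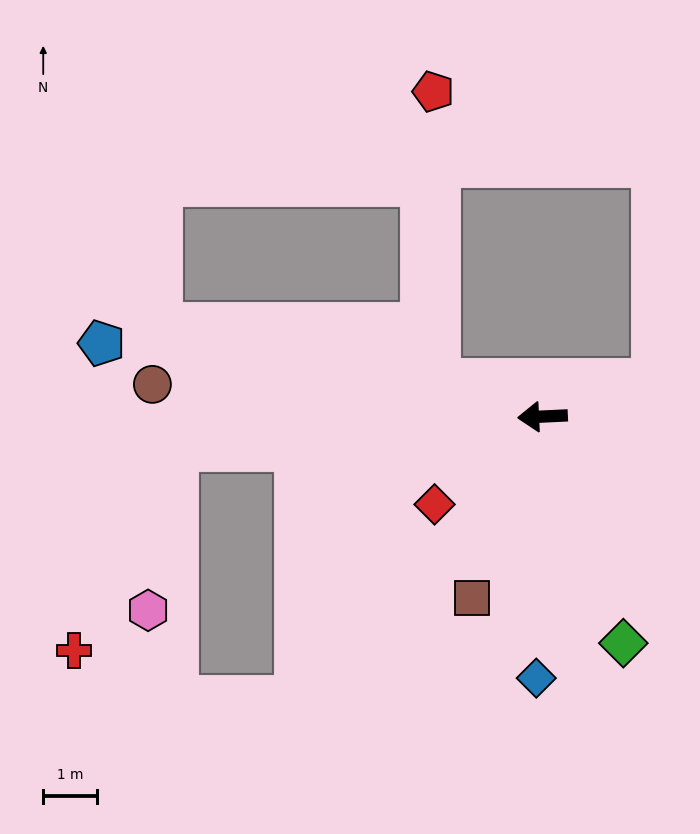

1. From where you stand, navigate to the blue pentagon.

turn right 12°, forward 8.3 m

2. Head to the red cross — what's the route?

blocked — turn left 2°, forward 6.8 m, then turn left 59°, forward 4.2 m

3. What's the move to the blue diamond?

turn left 86°, forward 4.9 m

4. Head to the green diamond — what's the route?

turn left 107°, forward 4.5 m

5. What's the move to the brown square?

turn left 66°, forward 3.6 m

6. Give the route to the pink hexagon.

blocked — turn left 2°, forward 6.8 m, then turn left 76°, forward 3.0 m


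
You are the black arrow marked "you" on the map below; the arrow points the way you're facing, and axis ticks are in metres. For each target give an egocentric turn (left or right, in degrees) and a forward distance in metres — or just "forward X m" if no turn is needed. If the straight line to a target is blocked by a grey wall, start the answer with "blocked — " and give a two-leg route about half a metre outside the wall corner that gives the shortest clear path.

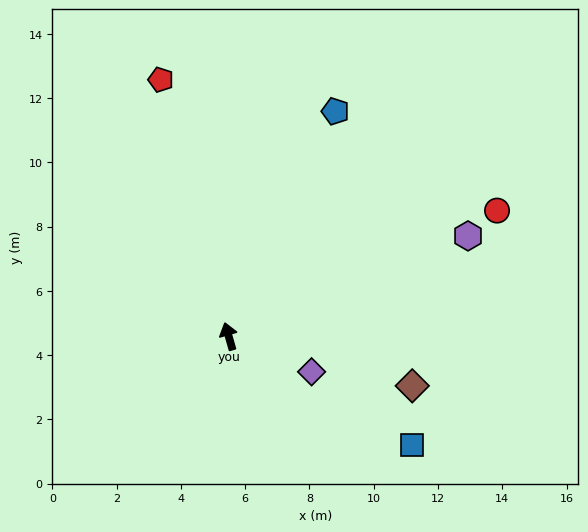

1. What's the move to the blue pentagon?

turn right 41°, forward 7.7 m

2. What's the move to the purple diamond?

turn right 129°, forward 2.8 m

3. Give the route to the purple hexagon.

turn right 83°, forward 8.1 m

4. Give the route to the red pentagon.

forward 8.3 m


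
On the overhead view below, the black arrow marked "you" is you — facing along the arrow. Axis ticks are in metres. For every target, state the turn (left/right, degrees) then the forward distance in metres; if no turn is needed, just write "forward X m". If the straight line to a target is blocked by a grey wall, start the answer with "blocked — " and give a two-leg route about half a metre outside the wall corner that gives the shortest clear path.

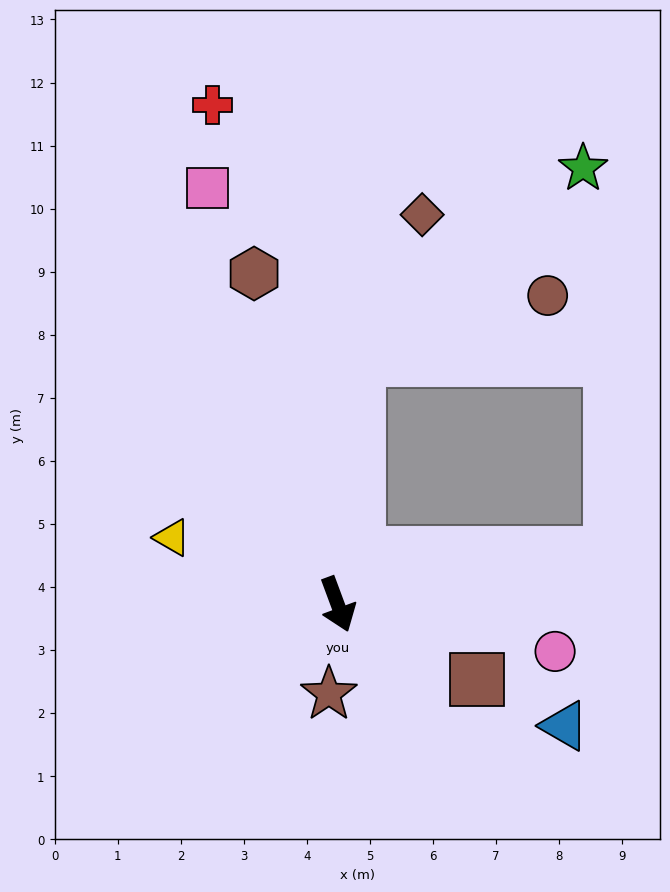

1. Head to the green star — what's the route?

blocked — turn left 155°, forward 3.9 m, then turn right 45°, forward 4.7 m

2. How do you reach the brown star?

turn right 26°, forward 1.4 m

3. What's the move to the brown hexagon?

turn left 174°, forward 5.4 m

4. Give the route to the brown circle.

blocked — turn left 155°, forward 3.9 m, then turn right 67°, forward 3.2 m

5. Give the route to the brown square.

turn left 41°, forward 2.5 m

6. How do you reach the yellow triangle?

turn right 132°, forward 2.8 m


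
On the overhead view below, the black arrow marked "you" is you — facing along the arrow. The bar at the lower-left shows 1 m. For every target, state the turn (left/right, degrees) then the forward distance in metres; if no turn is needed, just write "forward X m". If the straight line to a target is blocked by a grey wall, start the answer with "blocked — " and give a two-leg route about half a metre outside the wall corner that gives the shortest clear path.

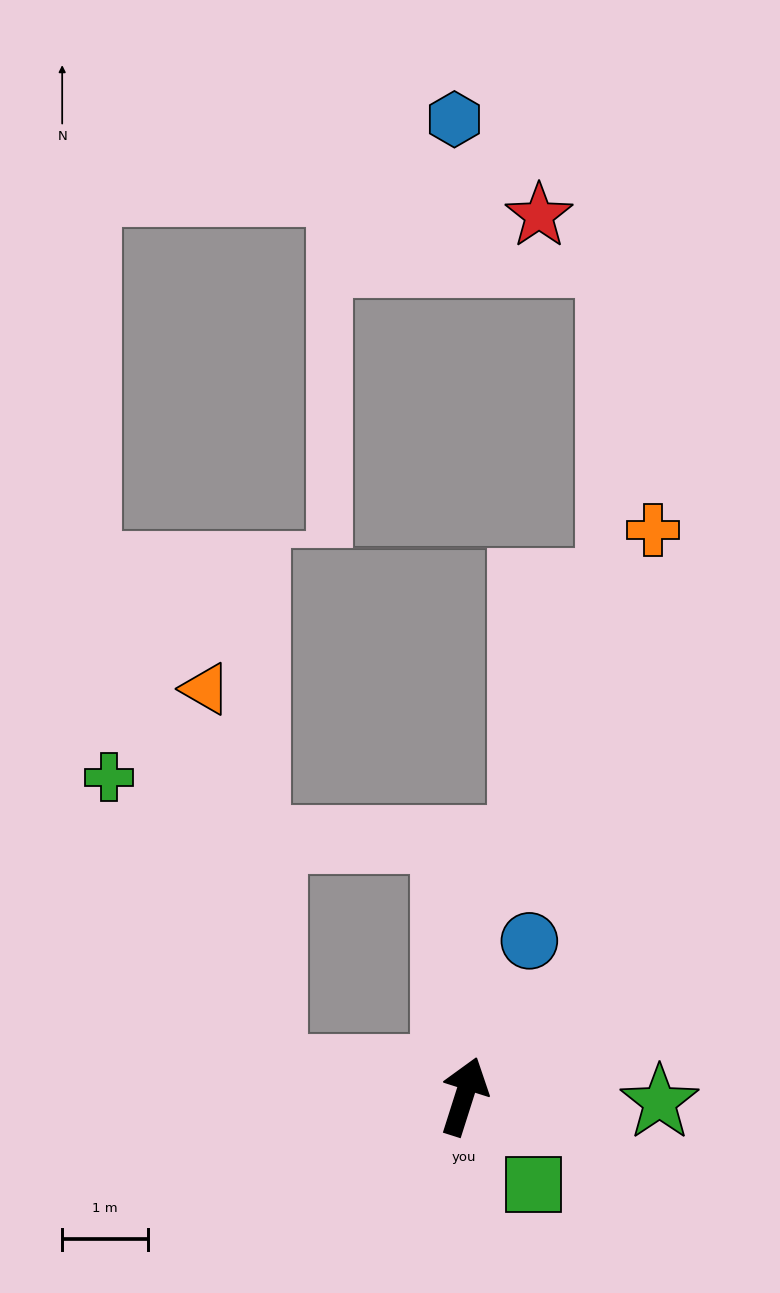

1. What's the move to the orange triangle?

blocked — turn left 100°, forward 2.3 m, then turn right 73°, forward 4.5 m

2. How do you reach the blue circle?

turn right 5°, forward 2.0 m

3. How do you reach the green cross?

blocked — turn left 100°, forward 2.3 m, then turn right 54°, forward 3.9 m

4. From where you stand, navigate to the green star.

turn right 74°, forward 2.3 m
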